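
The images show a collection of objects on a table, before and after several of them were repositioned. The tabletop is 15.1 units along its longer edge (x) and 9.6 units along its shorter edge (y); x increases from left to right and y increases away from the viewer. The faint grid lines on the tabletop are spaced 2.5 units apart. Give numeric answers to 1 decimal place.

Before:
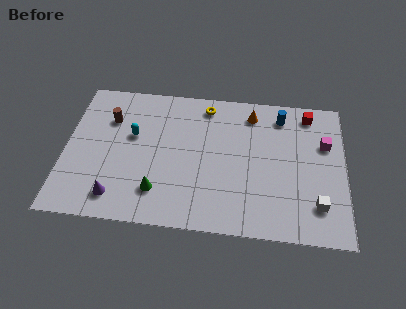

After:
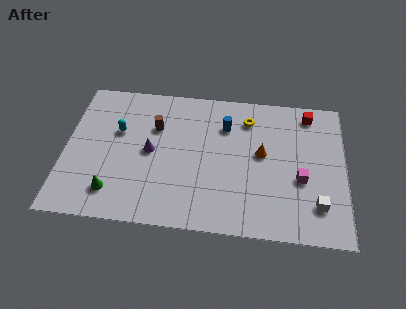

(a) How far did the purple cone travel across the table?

3.6

From (2.9, 1.6) to (4.6, 4.8), the purple cone covered √(1.7² + 3.2²) ≈ 3.6 units.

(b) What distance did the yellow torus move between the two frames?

2.4

From (7.5, 8.3) to (9.8, 7.6), the yellow torus covered √(2.3² + 0.7²) ≈ 2.4 units.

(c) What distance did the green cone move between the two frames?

2.4

The green cone moved from about (5.1, 2.2) to (2.7, 1.9), a distance of √(2.4² + 0.3²) ≈ 2.4.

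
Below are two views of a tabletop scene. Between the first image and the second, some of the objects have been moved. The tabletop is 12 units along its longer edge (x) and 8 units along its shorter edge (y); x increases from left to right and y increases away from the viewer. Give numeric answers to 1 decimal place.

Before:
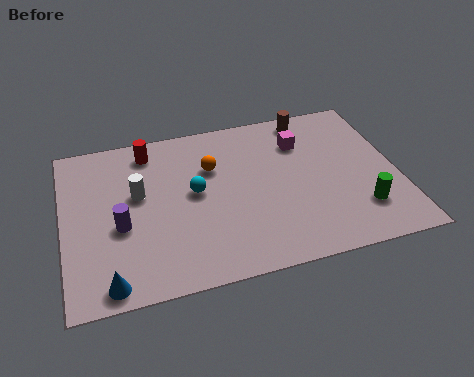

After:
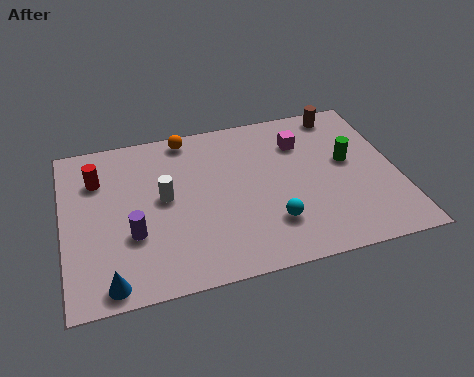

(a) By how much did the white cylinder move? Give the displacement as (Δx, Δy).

(0.9, -0.4)

From the two frames, the white cylinder sits at roughly (2.7, 4.7) before and (3.6, 4.3) after.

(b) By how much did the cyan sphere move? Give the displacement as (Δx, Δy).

(2.6, -2.2)

The cyan sphere was at about (4.7, 4.3) and moved to about (7.3, 2.1).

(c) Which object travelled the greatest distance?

the cyan sphere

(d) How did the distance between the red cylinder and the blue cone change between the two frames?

-1.2

The distance was about 6.2 in the first image and 5.0 in the second, so they moved 1.2 units closer together.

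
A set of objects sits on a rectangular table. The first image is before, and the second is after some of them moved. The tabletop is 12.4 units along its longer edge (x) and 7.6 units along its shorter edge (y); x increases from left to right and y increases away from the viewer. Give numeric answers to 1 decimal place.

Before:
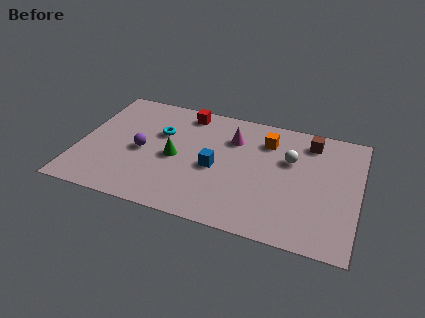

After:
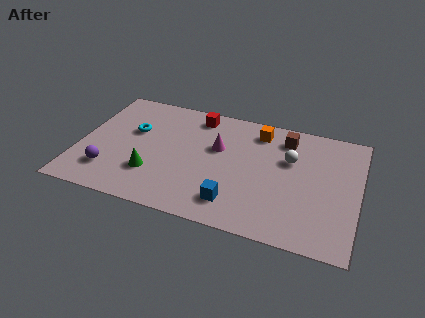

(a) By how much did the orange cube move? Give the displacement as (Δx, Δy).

(-0.4, 0.5)

From the two frames, the orange cube sits at roughly (8.2, 5.8) before and (7.8, 6.3) after.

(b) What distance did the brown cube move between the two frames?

1.1

The brown cube moved from about (10.1, 6.3) to (9.0, 6.2), a distance of √(1.1² + 0.1²) ≈ 1.1.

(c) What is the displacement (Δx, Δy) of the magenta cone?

(-0.6, -0.8)

The magenta cone was at about (6.7, 5.5) and moved to about (6.1, 4.7).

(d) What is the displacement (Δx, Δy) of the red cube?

(0.5, -0.1)

From the two frames, the red cube sits at roughly (4.5, 6.6) before and (5.0, 6.5) after.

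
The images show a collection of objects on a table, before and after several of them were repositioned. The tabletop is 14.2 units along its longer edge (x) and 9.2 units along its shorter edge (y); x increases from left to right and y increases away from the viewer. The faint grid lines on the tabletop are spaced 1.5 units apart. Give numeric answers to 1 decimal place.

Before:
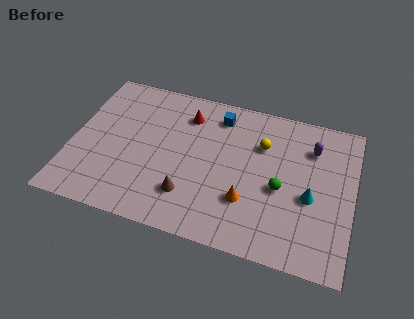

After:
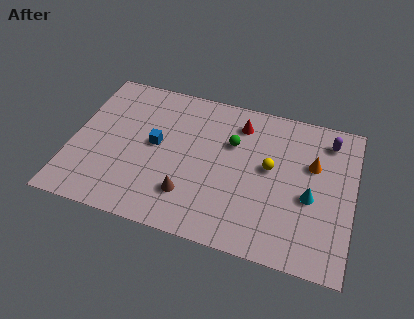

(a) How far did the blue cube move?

4.0

The blue cube was near (7.2, 7.6) before and (4.2, 4.9) after, so it travelled √(3.0² + 2.7²) ≈ 4.0 units.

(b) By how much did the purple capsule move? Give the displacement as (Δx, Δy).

(0.8, 0.7)

The purple capsule was at about (12.0, 6.9) and moved to about (12.8, 7.6).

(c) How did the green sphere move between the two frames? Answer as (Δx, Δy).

(-2.6, 2.1)

The green sphere started near (10.6, 4.0) and ended near (8.0, 6.1).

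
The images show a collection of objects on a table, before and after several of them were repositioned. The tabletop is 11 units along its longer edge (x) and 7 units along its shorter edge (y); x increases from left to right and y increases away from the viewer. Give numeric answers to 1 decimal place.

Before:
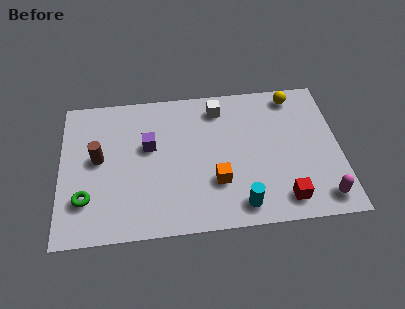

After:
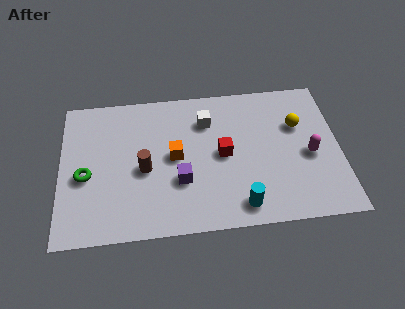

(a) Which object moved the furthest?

the red cube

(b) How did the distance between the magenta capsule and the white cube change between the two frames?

-1.7

The distance was about 6.2 in the first image and 4.5 in the second, so they moved 1.7 units closer together.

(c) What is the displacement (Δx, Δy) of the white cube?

(-0.5, -0.6)

The white cube was at about (6.3, 5.8) and moved to about (5.8, 5.2).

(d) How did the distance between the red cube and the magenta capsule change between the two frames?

+1.9

The distance was about 1.5 in the first image and 3.4 in the second, so they moved 1.9 units further apart.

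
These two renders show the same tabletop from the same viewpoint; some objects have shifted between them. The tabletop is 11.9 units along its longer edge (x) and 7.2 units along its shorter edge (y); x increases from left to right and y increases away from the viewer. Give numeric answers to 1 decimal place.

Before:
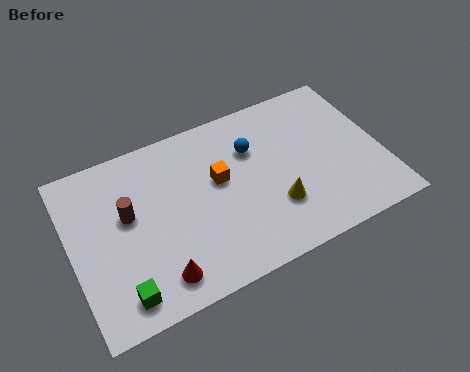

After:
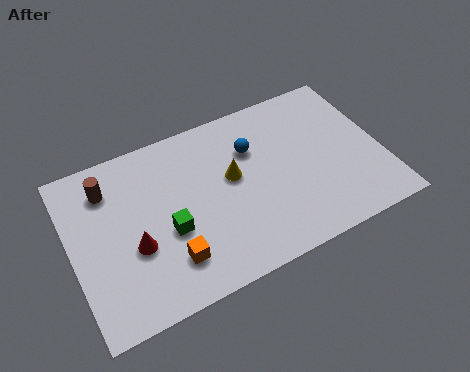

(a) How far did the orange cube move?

3.3

From (5.7, 4.2) to (3.5, 1.7), the orange cube covered √(2.2² + 2.5²) ≈ 3.3 units.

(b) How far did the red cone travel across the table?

1.7

The red cone was near (3.0, 1.2) before and (2.3, 2.8) after, so it travelled √(0.7² + 1.6²) ≈ 1.7 units.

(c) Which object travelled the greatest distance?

the orange cube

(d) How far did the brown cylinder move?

1.5

From (2.2, 4.2) to (1.6, 5.6), the brown cylinder covered √(0.6² + 1.4²) ≈ 1.5 units.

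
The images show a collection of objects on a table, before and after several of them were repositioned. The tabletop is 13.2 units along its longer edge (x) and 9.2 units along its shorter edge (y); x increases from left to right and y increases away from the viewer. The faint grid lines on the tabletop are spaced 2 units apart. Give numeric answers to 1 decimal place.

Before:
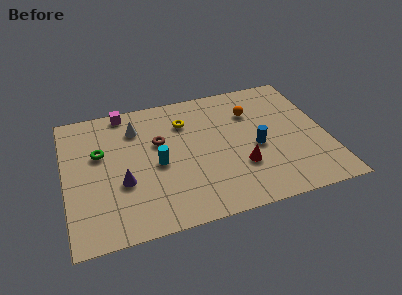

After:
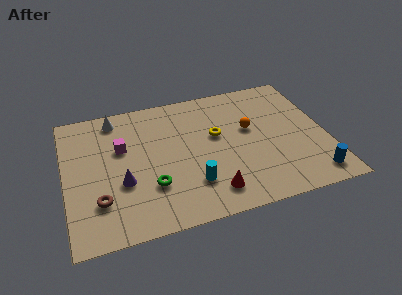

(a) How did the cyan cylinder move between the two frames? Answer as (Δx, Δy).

(1.6, -1.8)

The cyan cylinder started near (4.6, 4.2) and ended near (6.2, 2.4).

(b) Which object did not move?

the purple cone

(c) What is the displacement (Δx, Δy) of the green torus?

(2.4, -2.9)

From the two frames, the green torus sits at roughly (1.8, 5.7) before and (4.2, 2.8) after.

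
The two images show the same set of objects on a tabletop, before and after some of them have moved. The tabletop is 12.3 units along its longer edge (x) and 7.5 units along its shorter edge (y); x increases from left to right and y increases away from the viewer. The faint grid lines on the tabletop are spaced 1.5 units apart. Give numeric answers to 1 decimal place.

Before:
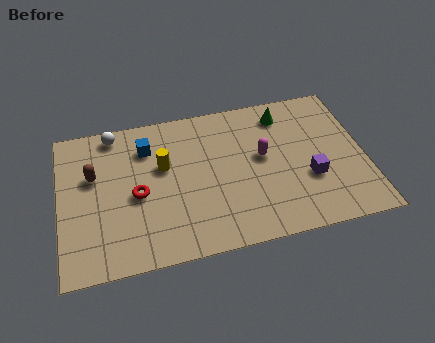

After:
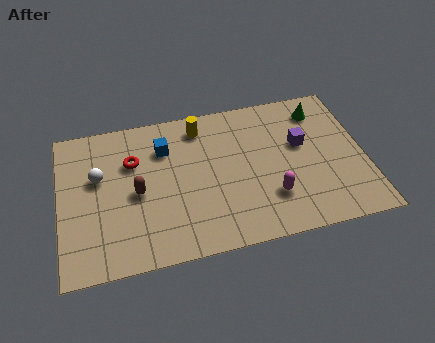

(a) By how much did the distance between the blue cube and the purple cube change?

-1.5

The distance was about 7.1 in the first image and 5.6 in the second, so they moved 1.5 units closer together.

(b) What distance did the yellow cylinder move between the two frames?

2.3

The yellow cylinder was near (4.2, 4.6) before and (5.8, 6.3) after, so it travelled √(1.6² + 1.7²) ≈ 2.3 units.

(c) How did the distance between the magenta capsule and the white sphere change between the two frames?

+0.8

They were about 6.4 units apart before and 7.2 after — 0.8 units further apart.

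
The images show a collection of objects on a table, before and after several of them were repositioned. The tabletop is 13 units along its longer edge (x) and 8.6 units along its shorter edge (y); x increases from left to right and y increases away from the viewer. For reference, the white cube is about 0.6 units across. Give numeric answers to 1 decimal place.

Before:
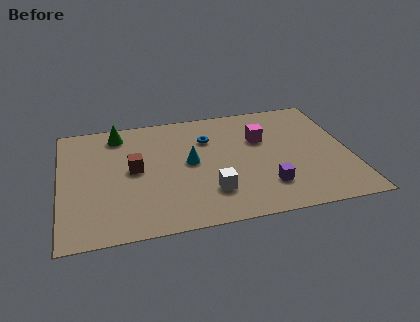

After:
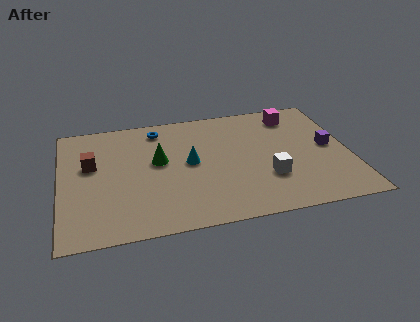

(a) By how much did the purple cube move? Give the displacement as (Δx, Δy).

(3.0, 2.3)

The purple cube was at about (9.1, 2.1) and moved to about (12.1, 4.4).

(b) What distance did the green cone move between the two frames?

2.9

From (2.7, 7.3) to (4.4, 4.9), the green cone covered √(1.7² + 2.4²) ≈ 2.9 units.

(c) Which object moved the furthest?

the purple cube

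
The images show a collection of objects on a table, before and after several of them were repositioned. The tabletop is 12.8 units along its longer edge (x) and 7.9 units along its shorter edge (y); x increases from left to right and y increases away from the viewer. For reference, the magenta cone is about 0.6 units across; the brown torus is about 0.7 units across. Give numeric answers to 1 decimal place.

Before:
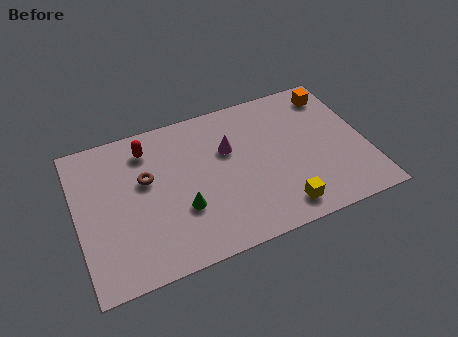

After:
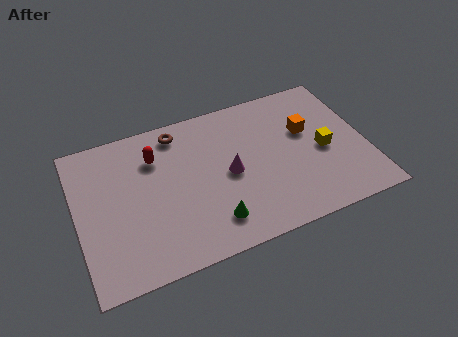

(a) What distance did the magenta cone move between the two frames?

1.3

From (6.8, 5.1) to (6.7, 3.8), the magenta cone covered √(0.1² + 1.3²) ≈ 1.3 units.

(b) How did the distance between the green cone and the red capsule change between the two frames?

+0.8

Before: roughly 3.9 units apart; after: 4.7. That's 0.8 units further apart.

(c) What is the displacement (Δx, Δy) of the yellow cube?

(2.2, 2.4)

The yellow cube started near (8.7, 1.2) and ended near (10.9, 3.6).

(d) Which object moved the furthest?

the yellow cube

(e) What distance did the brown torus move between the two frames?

2.6

From (3.1, 4.8) to (4.7, 6.8), the brown torus covered √(1.6² + 2.0²) ≈ 2.6 units.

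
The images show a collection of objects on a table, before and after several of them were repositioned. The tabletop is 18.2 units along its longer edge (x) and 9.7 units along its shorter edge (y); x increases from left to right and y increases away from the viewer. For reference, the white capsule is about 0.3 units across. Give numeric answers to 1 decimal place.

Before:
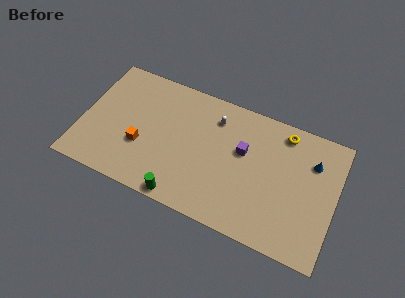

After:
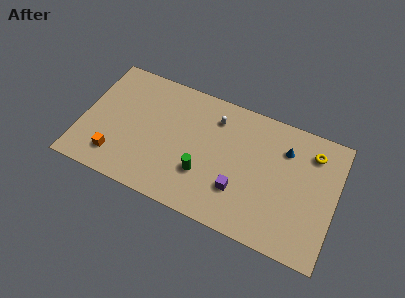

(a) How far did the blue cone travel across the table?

2.0

The blue cone was near (16.4, 7.0) before and (14.4, 7.2) after, so it travelled √(2.0² + 0.2²) ≈ 2.0 units.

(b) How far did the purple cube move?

3.0

The purple cube moved from about (11.5, 5.9) to (11.5, 2.9), a distance of √(0.0² + 3.0²) ≈ 3.0.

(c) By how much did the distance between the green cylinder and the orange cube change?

+2.0

Before: roughly 4.3 units apart; after: 6.3. That's 2.0 units further apart.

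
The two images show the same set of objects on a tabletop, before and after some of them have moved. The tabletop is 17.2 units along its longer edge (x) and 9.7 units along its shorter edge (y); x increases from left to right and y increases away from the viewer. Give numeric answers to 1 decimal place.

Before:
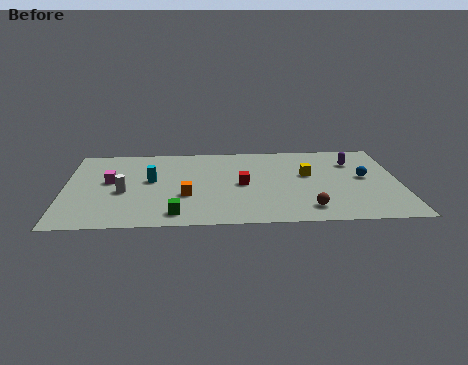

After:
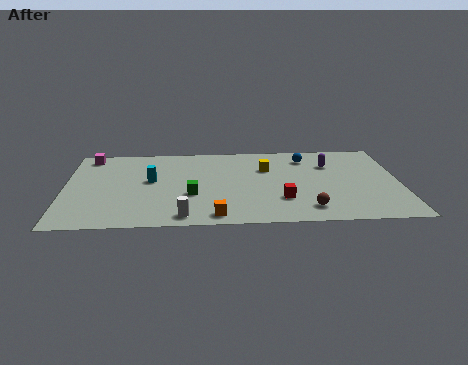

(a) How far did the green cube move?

2.3

From (5.7, 1.4) to (6.5, 3.6), the green cube covered √(0.8² + 2.2²) ≈ 2.3 units.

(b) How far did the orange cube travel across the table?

2.8

The orange cube was near (6.2, 3.5) before and (7.7, 1.1) after, so it travelled √(1.5² + 2.4²) ≈ 2.8 units.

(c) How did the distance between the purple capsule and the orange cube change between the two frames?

-1.1

They were about 9.4 units apart before and 8.3 after — 1.1 units closer together.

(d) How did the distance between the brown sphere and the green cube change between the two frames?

-0.5

The distance was about 6.7 in the first image and 6.2 in the second, so they moved 0.5 units closer together.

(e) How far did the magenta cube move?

3.3

The magenta cube was near (2.3, 5.4) before and (1.2, 8.5) after, so it travelled √(1.1² + 3.1²) ≈ 3.3 units.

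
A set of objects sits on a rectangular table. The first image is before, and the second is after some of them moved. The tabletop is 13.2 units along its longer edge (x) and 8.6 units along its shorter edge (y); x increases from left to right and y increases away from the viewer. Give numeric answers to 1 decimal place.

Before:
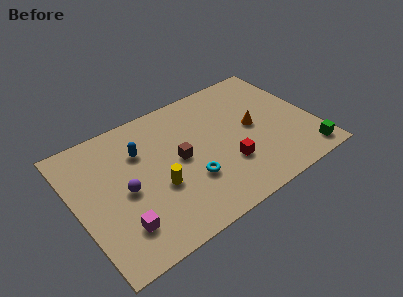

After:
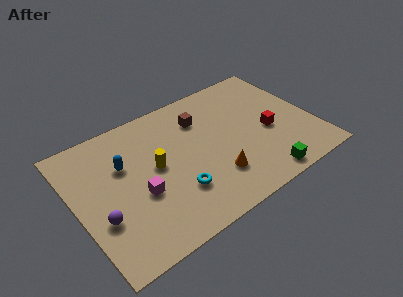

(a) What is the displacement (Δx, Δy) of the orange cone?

(-2.6, -2.1)

The orange cone was at about (9.9, 4.4) and moved to about (7.3, 2.3).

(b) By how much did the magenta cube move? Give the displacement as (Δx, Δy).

(1.3, 1.4)

From the two frames, the magenta cube sits at roughly (2.0, 2.0) before and (3.3, 3.4) after.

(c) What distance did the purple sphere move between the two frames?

1.8

The purple sphere moved from about (2.6, 4.0) to (1.1, 3.0), a distance of √(1.5² + 1.0²) ≈ 1.8.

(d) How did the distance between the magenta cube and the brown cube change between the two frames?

+0.6

Before: roughly 4.4 units apart; after: 5.0. That's 0.6 units further apart.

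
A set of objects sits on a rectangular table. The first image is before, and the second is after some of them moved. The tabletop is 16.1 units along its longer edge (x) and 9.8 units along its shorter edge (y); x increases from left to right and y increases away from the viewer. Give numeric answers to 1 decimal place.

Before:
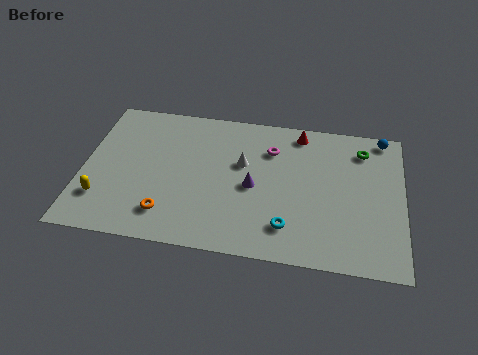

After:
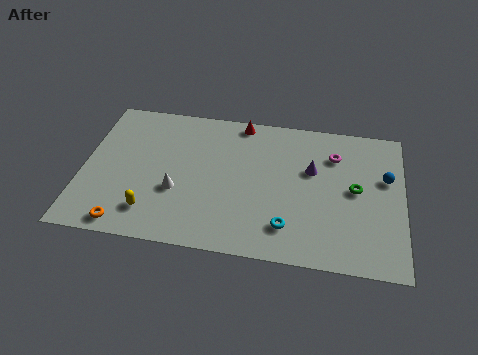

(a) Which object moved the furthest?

the white cone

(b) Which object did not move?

the cyan torus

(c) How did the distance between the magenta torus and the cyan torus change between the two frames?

+0.4

The distance was about 5.2 in the first image and 5.6 in the second, so they moved 0.4 units further apart.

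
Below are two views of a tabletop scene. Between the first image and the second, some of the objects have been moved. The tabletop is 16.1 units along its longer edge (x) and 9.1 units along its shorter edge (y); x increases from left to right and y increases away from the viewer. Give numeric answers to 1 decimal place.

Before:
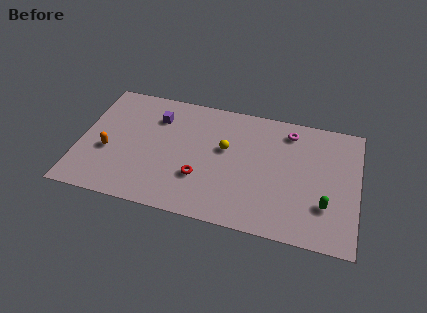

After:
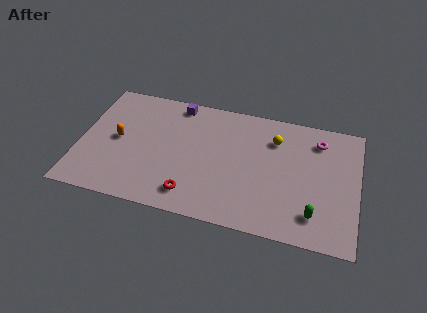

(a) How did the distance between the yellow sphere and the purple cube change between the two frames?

+1.6

They were about 4.3 units apart before and 5.9 after — 1.6 units further apart.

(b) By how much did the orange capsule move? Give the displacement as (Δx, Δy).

(0.5, 1.0)

The orange capsule was at about (1.7, 3.6) and moved to about (2.2, 4.6).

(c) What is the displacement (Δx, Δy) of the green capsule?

(-0.6, -0.8)

The green capsule started near (14.3, 2.7) and ended near (13.7, 1.9).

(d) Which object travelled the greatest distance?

the yellow sphere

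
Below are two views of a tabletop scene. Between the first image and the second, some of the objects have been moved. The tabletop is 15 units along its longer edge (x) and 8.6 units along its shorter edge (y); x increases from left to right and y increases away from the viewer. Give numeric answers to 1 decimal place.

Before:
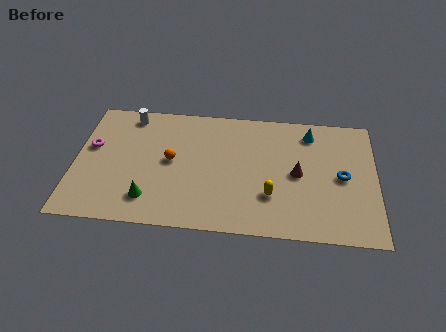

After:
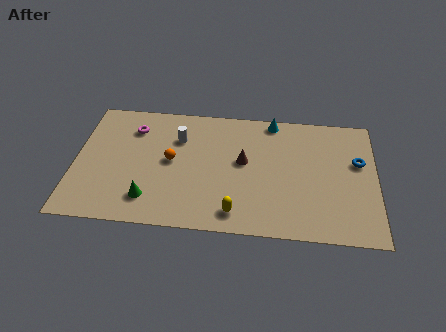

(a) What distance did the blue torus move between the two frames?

1.4

The blue torus was near (13.3, 4.2) before and (14.1, 5.3) after, so it travelled √(0.8² + 1.1²) ≈ 1.4 units.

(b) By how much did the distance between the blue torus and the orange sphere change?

+0.8

Before: roughly 8.5 units apart; after: 9.3. That's 0.8 units further apart.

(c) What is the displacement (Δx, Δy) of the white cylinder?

(2.5, -1.4)

The white cylinder was at about (2.6, 7.5) and moved to about (5.1, 6.1).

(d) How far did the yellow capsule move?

2.1

The yellow capsule was near (9.8, 2.6) before and (8.1, 1.3) after, so it travelled √(1.7² + 1.3²) ≈ 2.1 units.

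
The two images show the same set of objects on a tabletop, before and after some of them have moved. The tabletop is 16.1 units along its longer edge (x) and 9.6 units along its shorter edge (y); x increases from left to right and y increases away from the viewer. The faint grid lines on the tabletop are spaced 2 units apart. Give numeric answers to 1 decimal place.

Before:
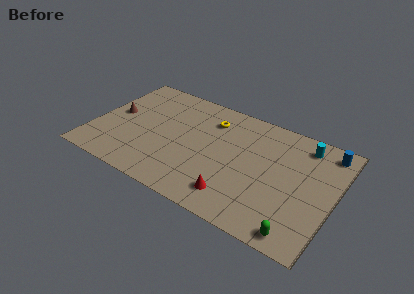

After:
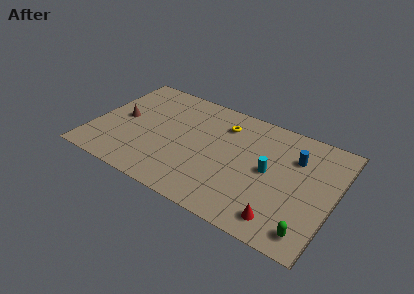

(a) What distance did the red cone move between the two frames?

3.1

The red cone was near (10.0, 1.8) before and (13.1, 1.5) after, so it travelled √(3.1² + 0.3²) ≈ 3.1 units.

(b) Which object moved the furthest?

the cyan cylinder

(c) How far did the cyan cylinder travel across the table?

3.7

The cyan cylinder was near (13.7, 8.1) before and (11.8, 4.9) after, so it travelled √(1.9² + 3.2²) ≈ 3.7 units.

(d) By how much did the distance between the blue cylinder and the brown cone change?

-2.6

The distance was about 14.3 in the first image and 11.7 in the second, so they moved 2.6 units closer together.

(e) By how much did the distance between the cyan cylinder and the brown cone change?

-2.8

Before: roughly 12.8 units apart; after: 10.0. That's 2.8 units closer together.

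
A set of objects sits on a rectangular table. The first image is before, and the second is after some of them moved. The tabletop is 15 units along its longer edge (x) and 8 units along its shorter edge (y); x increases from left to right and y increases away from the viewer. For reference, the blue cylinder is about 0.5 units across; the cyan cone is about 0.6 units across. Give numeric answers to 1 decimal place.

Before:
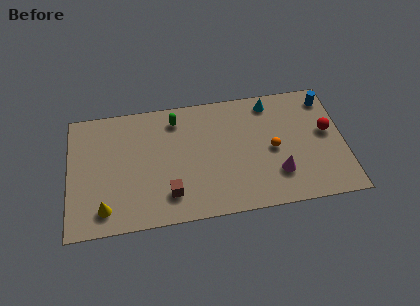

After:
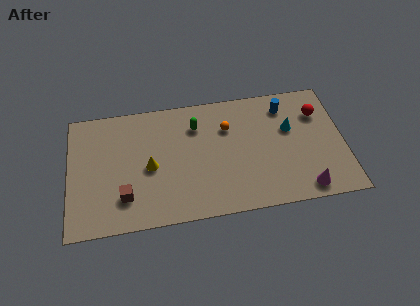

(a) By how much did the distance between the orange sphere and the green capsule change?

-4.2

They were about 5.9 units apart before and 1.7 after — 4.2 units closer together.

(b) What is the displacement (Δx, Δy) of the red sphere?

(-0.4, 1.3)

The red sphere was at about (14.1, 4.5) and moved to about (13.7, 5.8).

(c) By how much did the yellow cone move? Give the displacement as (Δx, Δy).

(2.5, 2.3)

From the two frames, the yellow cone sits at roughly (1.9, 1.4) before and (4.4, 3.7) after.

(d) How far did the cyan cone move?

2.1

The cyan cone was near (11.1, 6.9) before and (12.1, 5.0) after, so it travelled √(1.0² + 1.9²) ≈ 2.1 units.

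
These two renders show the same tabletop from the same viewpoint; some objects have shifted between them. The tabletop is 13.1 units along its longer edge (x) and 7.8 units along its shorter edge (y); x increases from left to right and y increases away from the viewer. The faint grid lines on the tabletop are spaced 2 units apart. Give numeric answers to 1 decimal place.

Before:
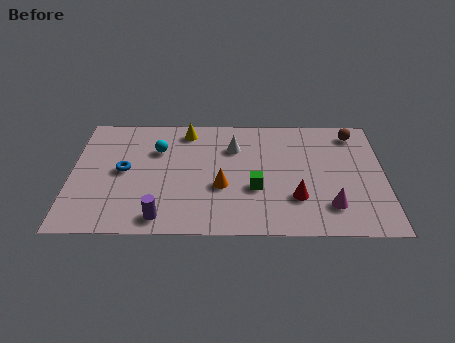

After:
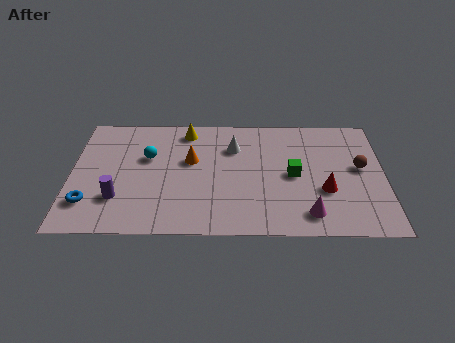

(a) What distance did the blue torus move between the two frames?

2.5

From (2.2, 4.0) to (0.8, 1.9), the blue torus covered √(1.4² + 2.1²) ≈ 2.5 units.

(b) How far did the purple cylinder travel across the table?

2.2

From (3.8, 1.0) to (2.0, 2.2), the purple cylinder covered √(1.8² + 1.2²) ≈ 2.2 units.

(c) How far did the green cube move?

1.8

From (7.7, 2.9) to (9.3, 3.8), the green cube covered √(1.6² + 0.9²) ≈ 1.8 units.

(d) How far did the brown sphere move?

2.3

The brown sphere was near (11.9, 6.6) before and (12.1, 4.3) after, so it travelled √(0.2² + 2.3²) ≈ 2.3 units.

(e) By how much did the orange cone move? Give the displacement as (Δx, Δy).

(-1.3, 1.7)

The orange cone started near (6.3, 3.0) and ended near (5.0, 4.7).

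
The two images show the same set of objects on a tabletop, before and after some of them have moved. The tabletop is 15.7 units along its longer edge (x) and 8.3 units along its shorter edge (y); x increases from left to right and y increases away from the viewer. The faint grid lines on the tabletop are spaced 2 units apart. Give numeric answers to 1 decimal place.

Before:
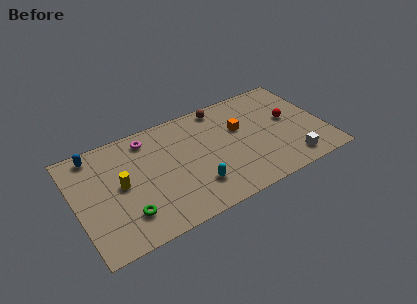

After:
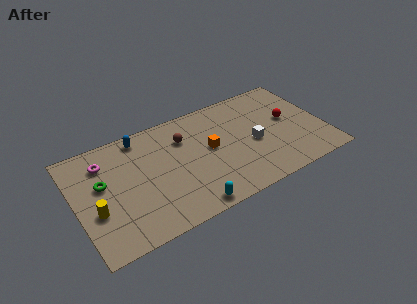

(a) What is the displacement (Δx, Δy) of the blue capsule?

(2.9, 0.0)

The blue capsule was at about (1.5, 7.3) and moved to about (4.4, 7.3).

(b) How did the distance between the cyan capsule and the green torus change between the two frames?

+2.1

Before: roughly 4.3 units apart; after: 6.4. That's 2.1 units further apart.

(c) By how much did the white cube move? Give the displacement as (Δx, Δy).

(-2.0, 2.4)

From the two frames, the white cube sits at roughly (13.2, 1.3) before and (11.2, 3.7) after.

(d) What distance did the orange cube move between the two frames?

2.1

From (10.5, 5.2) to (8.5, 4.5), the orange cube covered √(2.0² + 0.7²) ≈ 2.1 units.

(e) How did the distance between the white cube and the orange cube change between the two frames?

-1.9

They were about 4.7 units apart before and 2.8 after — 1.9 units closer together.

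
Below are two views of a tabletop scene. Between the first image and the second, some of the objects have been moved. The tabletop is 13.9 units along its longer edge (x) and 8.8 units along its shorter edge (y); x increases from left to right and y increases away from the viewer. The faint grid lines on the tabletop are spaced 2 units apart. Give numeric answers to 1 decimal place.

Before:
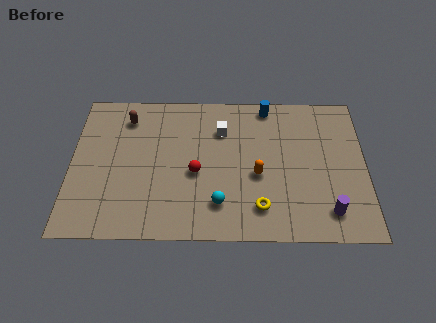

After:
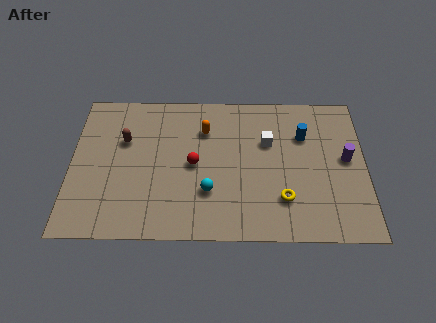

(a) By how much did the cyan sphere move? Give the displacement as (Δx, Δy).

(-0.5, 0.7)

From the two frames, the cyan sphere sits at roughly (7.0, 2.0) before and (6.5, 2.7) after.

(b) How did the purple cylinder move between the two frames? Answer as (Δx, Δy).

(0.9, 3.1)

The purple cylinder was at about (12.1, 1.6) and moved to about (13.0, 4.7).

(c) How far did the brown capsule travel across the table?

1.4

The brown capsule moved from about (2.6, 7.1) to (2.5, 5.7), a distance of √(0.1² + 1.4²) ≈ 1.4.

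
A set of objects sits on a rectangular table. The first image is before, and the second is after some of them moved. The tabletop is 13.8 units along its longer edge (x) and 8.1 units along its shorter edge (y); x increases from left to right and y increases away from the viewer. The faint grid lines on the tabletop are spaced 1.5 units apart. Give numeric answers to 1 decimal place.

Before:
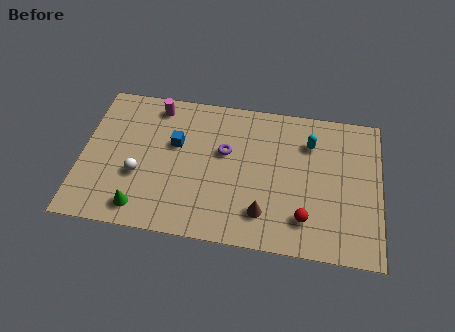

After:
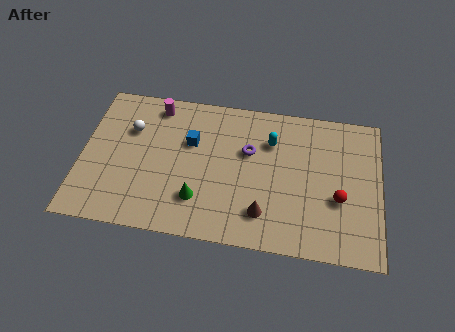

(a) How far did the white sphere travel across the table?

2.5

The white sphere moved from about (2.7, 3.0) to (2.2, 5.5), a distance of √(0.5² + 2.5²) ≈ 2.5.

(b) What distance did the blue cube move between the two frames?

0.7

The blue cube was near (4.3, 5.0) before and (5.0, 5.2) after, so it travelled √(0.7² + 0.2²) ≈ 0.7 units.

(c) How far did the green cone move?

2.8

From (2.9, 1.2) to (5.5, 2.1), the green cone covered √(2.6² + 0.9²) ≈ 2.8 units.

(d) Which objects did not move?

the magenta cylinder and the brown cone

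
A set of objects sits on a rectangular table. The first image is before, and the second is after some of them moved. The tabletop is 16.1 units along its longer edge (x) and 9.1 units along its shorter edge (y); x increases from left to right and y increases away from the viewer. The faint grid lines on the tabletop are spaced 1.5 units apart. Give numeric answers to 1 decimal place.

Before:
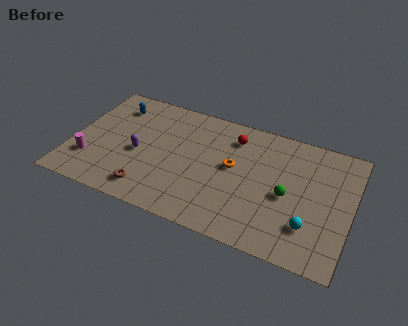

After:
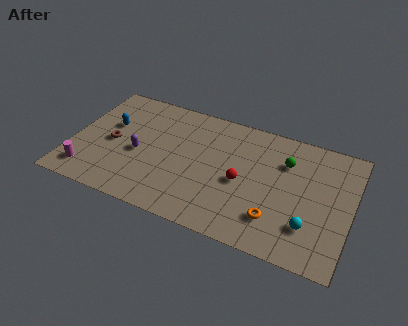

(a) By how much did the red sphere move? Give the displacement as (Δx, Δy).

(0.8, -3.1)

From the two frames, the red sphere sits at roughly (9.1, 7.2) before and (9.9, 4.1) after.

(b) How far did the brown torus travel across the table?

3.8

The brown torus was near (4.8, 1.5) before and (2.3, 4.3) after, so it travelled √(2.5² + 2.8²) ≈ 3.8 units.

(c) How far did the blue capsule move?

1.6

From (2.1, 7.2) to (2.0, 5.6), the blue capsule covered √(0.1² + 1.6²) ≈ 1.6 units.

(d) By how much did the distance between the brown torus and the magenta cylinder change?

-0.8

They were about 3.7 units apart before and 2.9 after — 0.8 units closer together.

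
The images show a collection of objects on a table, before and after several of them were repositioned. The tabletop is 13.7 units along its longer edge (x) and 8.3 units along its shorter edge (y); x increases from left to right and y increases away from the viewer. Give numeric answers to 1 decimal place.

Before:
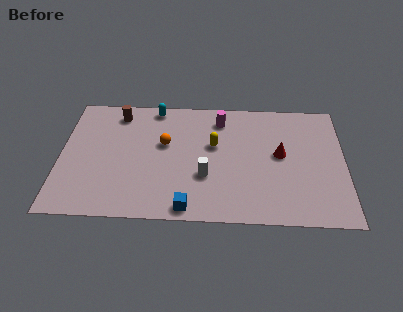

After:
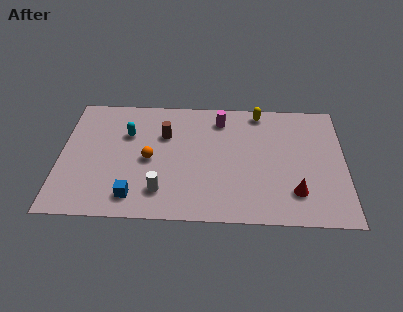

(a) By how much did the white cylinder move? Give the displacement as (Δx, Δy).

(-2.1, -1.1)

From the two frames, the white cylinder sits at roughly (7.0, 2.9) before and (4.9, 1.8) after.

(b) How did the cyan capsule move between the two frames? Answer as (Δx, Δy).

(-1.3, -1.9)

From the two frames, the cyan capsule sits at roughly (4.5, 7.5) before and (3.2, 5.6) after.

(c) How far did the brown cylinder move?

2.7

From (2.7, 7.0) to (5.0, 5.6), the brown cylinder covered √(2.3² + 1.4²) ≈ 2.7 units.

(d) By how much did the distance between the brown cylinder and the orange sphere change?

-1.2

The distance was about 3.0 in the first image and 1.8 in the second, so they moved 1.2 units closer together.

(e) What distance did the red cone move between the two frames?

2.6

The red cone moved from about (10.6, 4.5) to (11.3, 2.0), a distance of √(0.7² + 2.5²) ≈ 2.6.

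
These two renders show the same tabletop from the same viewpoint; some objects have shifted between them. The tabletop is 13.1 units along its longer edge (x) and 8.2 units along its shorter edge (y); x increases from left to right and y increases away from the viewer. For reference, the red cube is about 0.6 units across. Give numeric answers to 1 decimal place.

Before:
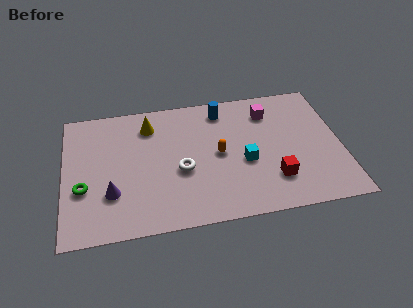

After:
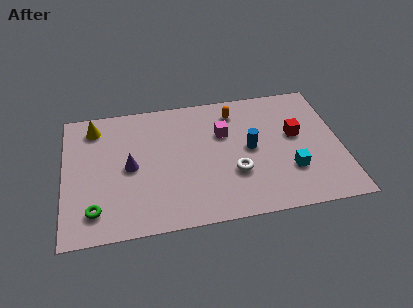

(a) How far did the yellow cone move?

2.6

The yellow cone was near (4.1, 6.5) before and (1.5, 6.8) after, so it travelled √(2.6² + 0.3²) ≈ 2.6 units.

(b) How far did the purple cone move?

1.7

The purple cone moved from about (2.2, 2.5) to (3.1, 4.0), a distance of √(0.9² + 1.5²) ≈ 1.7.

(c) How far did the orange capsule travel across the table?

2.8

From (7.3, 4.1) to (8.2, 6.7), the orange capsule covered √(0.9² + 2.6²) ≈ 2.8 units.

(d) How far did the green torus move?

1.5

From (0.9, 3.0) to (1.4, 1.6), the green torus covered √(0.5² + 1.4²) ≈ 1.5 units.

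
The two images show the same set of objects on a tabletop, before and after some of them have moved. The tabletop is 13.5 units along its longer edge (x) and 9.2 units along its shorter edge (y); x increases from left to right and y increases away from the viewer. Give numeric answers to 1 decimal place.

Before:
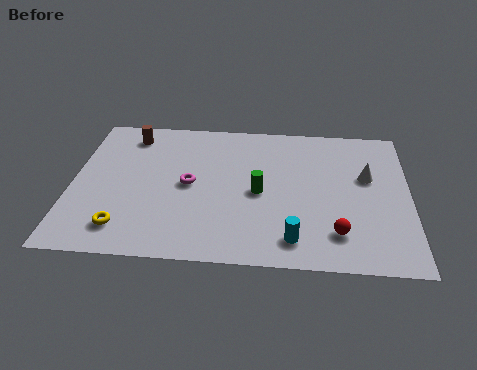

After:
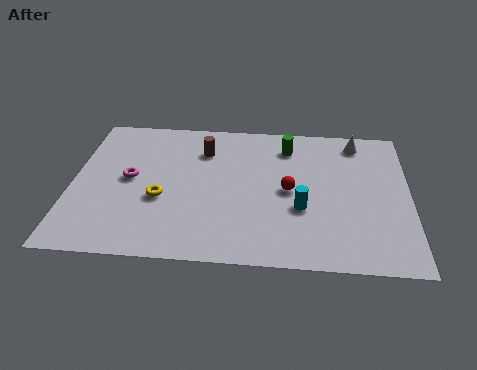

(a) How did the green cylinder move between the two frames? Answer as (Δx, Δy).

(1.1, 3.1)

The green cylinder started near (7.5, 4.3) and ended near (8.6, 7.4).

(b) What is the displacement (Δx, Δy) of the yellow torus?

(1.4, 1.9)

From the two frames, the yellow torus sits at roughly (2.2, 1.7) before and (3.6, 3.6) after.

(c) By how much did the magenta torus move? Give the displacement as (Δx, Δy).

(-2.4, 0.2)

The magenta torus was at about (4.7, 4.6) and moved to about (2.3, 4.8).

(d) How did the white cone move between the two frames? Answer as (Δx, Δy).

(-0.4, 2.3)

The white cone started near (11.8, 5.6) and ended near (11.4, 7.9).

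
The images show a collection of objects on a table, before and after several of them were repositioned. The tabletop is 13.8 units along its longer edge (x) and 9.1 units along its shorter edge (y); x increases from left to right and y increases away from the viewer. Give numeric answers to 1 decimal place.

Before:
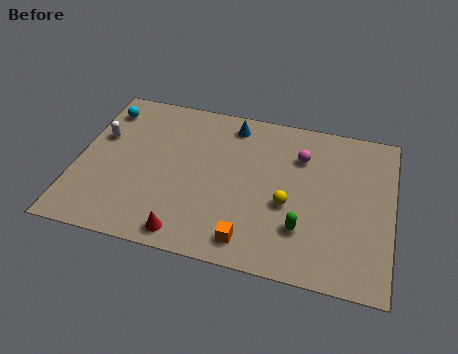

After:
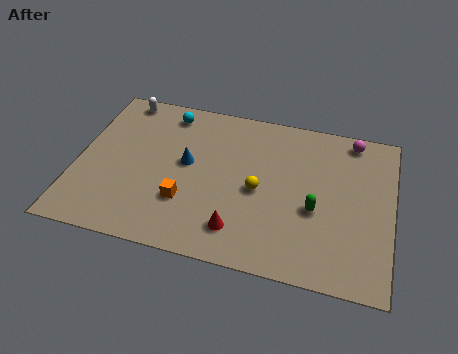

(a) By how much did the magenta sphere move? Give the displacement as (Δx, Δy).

(2.2, 1.5)

From the two frames, the magenta sphere sits at roughly (9.7, 6.6) before and (11.9, 8.1) after.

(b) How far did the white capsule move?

2.6

The white capsule was near (0.9, 5.7) before and (1.6, 8.2) after, so it travelled √(0.7² + 2.5²) ≈ 2.6 units.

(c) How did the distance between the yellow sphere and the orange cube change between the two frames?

+0.6

Before: roughly 2.8 units apart; after: 3.4. That's 0.6 units further apart.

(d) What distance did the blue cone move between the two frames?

3.3

From (6.6, 7.8) to (4.8, 5.0), the blue cone covered √(1.8² + 2.8²) ≈ 3.3 units.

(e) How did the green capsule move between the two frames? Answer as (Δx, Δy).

(0.5, 1.2)

The green capsule started near (10.0, 2.5) and ended near (10.5, 3.7).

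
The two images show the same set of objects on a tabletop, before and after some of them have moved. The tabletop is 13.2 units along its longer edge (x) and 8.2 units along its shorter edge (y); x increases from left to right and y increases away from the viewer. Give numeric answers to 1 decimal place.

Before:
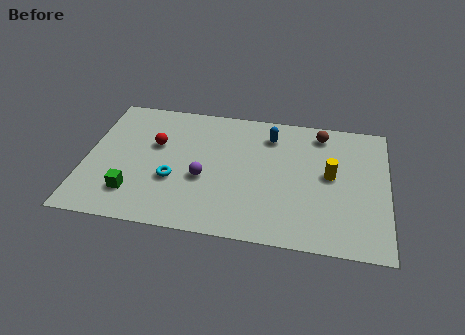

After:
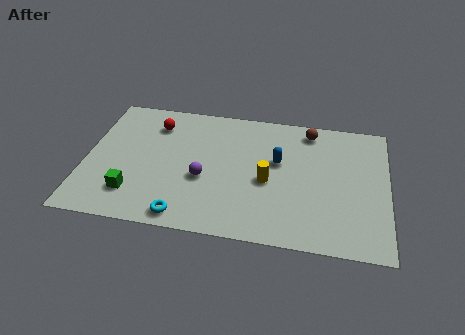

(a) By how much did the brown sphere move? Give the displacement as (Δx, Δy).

(-0.5, 0.1)

From the two frames, the brown sphere sits at roughly (10.2, 7.0) before and (9.7, 7.1) after.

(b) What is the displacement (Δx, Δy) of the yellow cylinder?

(-2.7, -0.8)

The yellow cylinder started near (10.7, 4.4) and ended near (8.0, 3.6).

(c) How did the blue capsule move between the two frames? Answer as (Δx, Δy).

(0.4, -1.6)

From the two frames, the blue capsule sits at roughly (8.0, 6.5) before and (8.4, 4.9) after.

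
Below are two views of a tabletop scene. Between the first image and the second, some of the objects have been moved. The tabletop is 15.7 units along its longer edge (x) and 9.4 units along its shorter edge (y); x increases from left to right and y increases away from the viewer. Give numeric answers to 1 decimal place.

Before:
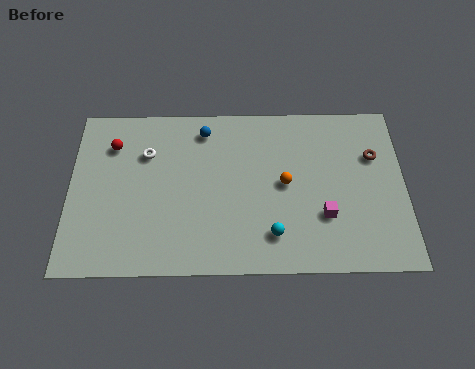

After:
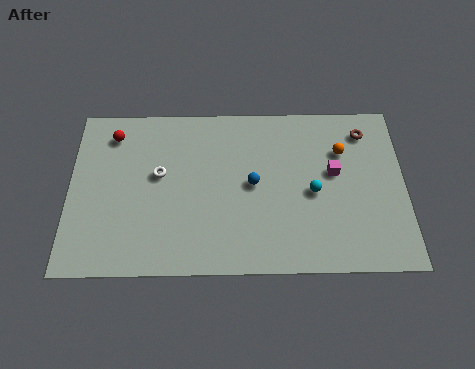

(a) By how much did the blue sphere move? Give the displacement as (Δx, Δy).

(2.3, -3.1)

From the two frames, the blue sphere sits at roughly (6.3, 7.9) before and (8.6, 4.8) after.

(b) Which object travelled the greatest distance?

the blue sphere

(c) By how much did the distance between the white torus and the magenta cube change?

-0.8

The distance was about 9.0 in the first image and 8.2 in the second, so they moved 0.8 units closer together.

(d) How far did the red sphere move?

0.6

The red sphere moved from about (2.0, 7.1) to (2.0, 7.7), a distance of √(0.0² + 0.6²) ≈ 0.6.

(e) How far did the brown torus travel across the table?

1.5

From (14.3, 6.3) to (13.9, 7.7), the brown torus covered √(0.4² + 1.4²) ≈ 1.5 units.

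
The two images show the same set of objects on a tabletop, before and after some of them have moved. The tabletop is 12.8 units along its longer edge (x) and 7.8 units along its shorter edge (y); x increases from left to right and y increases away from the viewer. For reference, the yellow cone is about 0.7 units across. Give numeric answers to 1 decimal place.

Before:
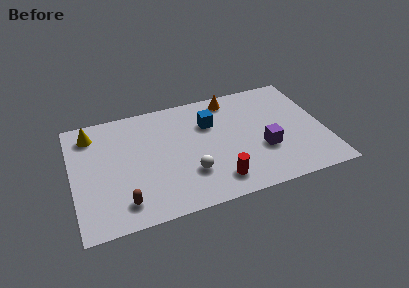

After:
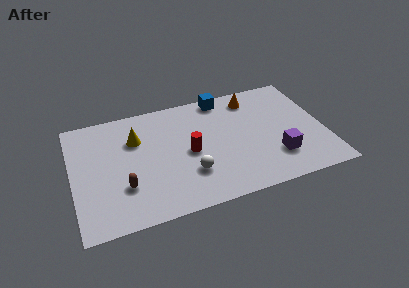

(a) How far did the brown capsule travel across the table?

1.0

From (2.4, 1.4) to (2.5, 2.4), the brown capsule covered √(0.1² + 1.0²) ≈ 1.0 units.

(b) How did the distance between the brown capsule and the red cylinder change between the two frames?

-1.1

They were about 4.7 units apart before and 3.6 after — 1.1 units closer together.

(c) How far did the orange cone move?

1.1

From (8.3, 6.8) to (9.4, 6.5), the orange cone covered √(1.1² + 0.3²) ≈ 1.1 units.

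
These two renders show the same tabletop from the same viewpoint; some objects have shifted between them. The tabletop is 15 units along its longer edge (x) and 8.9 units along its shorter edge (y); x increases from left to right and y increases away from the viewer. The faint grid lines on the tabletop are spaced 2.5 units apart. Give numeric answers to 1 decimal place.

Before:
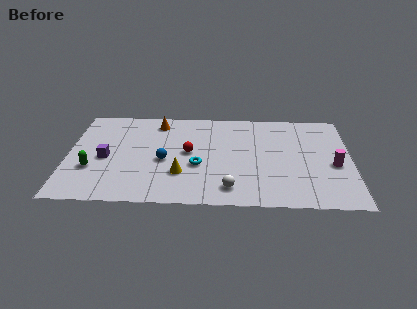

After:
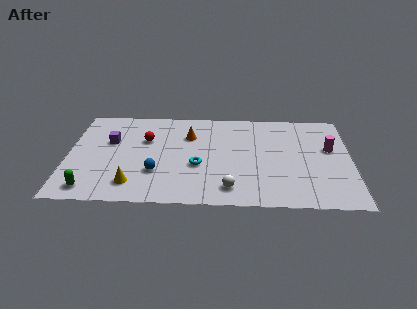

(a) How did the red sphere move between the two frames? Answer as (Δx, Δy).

(-2.3, 1.1)

The red sphere started near (6.4, 4.7) and ended near (4.1, 5.8).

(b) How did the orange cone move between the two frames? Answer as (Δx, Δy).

(1.7, -1.2)

The orange cone started near (4.7, 7.5) and ended near (6.4, 6.3).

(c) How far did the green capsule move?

1.8

The green capsule moved from about (1.3, 3.0) to (1.3, 1.2), a distance of √(0.0² + 1.8²) ≈ 1.8.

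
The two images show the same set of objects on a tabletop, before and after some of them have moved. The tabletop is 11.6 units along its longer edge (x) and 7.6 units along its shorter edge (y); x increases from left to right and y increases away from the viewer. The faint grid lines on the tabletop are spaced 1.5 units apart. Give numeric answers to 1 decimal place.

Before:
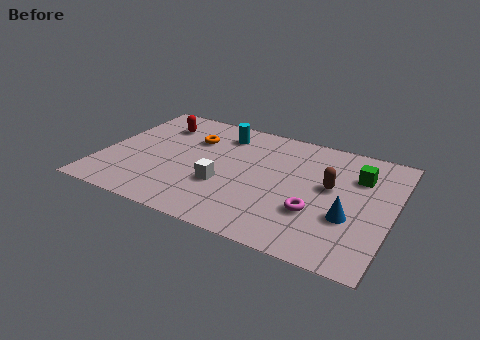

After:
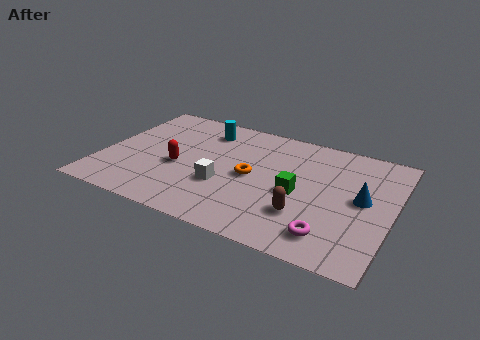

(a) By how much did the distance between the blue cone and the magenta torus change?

+1.5

Before: roughly 1.3 units apart; after: 2.8. That's 1.5 units further apart.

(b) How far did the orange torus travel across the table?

3.1

The orange torus moved from about (3.4, 5.3) to (6.0, 3.7), a distance of √(2.6² + 1.6²) ≈ 3.1.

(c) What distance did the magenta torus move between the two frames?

1.3

The magenta torus moved from about (8.7, 2.5) to (9.4, 1.4), a distance of √(0.7² + 1.1²) ≈ 1.3.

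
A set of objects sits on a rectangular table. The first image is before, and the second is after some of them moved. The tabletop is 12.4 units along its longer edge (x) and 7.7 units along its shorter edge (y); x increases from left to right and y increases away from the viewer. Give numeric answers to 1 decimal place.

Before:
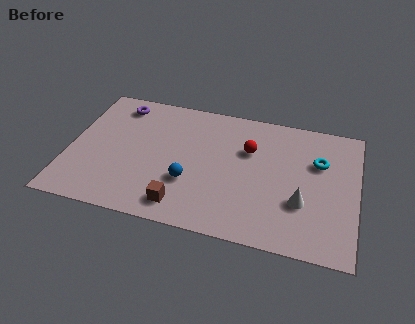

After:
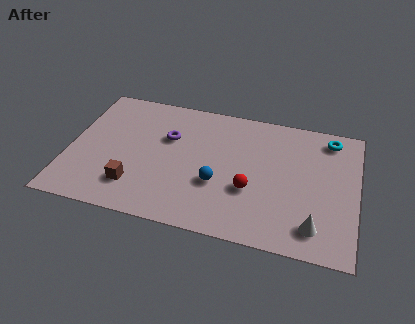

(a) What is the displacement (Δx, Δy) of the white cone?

(0.6, -1.2)

The white cone started near (10.1, 2.6) and ended near (10.7, 1.4).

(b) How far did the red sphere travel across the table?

2.3

From (7.7, 5.1) to (7.9, 2.8), the red sphere covered √(0.2² + 2.3²) ≈ 2.3 units.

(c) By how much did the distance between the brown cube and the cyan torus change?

+2.6

They were about 6.8 units apart before and 9.4 after — 2.6 units further apart.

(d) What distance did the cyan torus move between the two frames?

1.6

From (10.7, 5.1) to (11.1, 6.6), the cyan torus covered √(0.4² + 1.5²) ≈ 1.6 units.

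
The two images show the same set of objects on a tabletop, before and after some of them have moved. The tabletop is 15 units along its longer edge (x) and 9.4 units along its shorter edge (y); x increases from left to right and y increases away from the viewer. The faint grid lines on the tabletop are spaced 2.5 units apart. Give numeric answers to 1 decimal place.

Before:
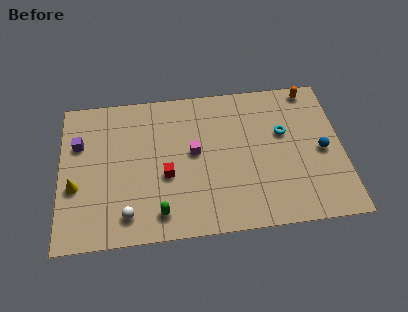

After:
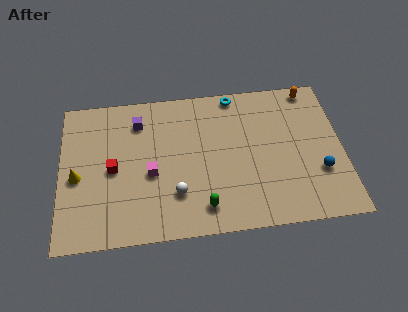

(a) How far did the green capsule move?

2.3

From (5.2, 1.5) to (7.5, 1.6), the green capsule covered √(2.3² + 0.1²) ≈ 2.3 units.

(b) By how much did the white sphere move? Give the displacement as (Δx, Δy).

(2.6, 1.0)

The white sphere was at about (3.5, 1.6) and moved to about (6.1, 2.6).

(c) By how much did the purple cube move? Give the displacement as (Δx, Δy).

(3.2, 1.1)

From the two frames, the purple cube sits at roughly (1.0, 6.3) before and (4.2, 7.4) after.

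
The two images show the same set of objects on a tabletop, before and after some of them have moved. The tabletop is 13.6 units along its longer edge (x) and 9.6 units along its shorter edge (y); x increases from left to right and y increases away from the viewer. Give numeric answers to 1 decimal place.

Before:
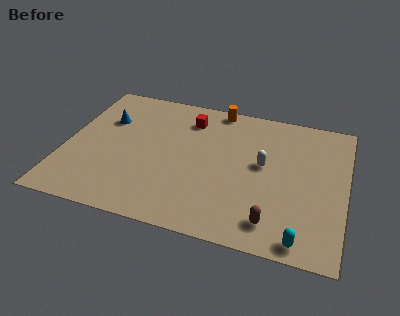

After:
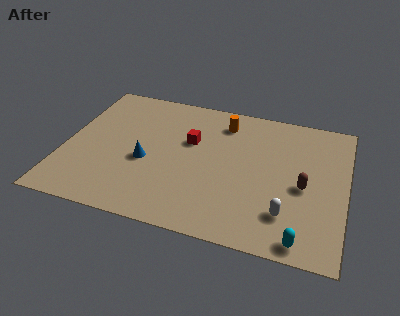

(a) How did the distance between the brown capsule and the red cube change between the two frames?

-1.6

Before: roughly 7.5 units apart; after: 5.9. That's 1.6 units closer together.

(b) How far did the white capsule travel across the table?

3.3

From (9.6, 5.3) to (10.9, 2.3), the white capsule covered √(1.3² + 3.0²) ≈ 3.3 units.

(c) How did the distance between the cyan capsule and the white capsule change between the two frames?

-3.3

They were about 4.9 units apart before and 1.6 after — 3.3 units closer together.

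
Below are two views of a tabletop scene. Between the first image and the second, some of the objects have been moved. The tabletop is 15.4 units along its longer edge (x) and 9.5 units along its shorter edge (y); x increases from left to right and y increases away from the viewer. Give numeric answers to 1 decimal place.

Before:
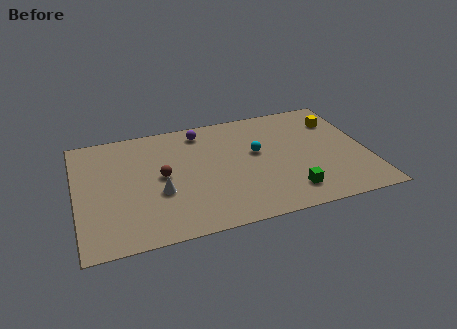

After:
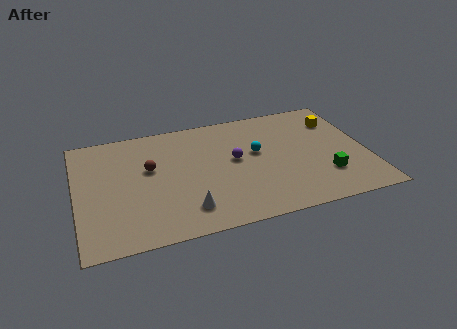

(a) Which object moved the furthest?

the purple sphere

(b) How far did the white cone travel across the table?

2.1

The white cone moved from about (4.3, 3.6) to (5.6, 1.9), a distance of √(1.3² + 1.7²) ≈ 2.1.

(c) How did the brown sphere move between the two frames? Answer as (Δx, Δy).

(-0.6, 0.8)

The brown sphere started near (4.5, 4.9) and ended near (3.9, 5.7).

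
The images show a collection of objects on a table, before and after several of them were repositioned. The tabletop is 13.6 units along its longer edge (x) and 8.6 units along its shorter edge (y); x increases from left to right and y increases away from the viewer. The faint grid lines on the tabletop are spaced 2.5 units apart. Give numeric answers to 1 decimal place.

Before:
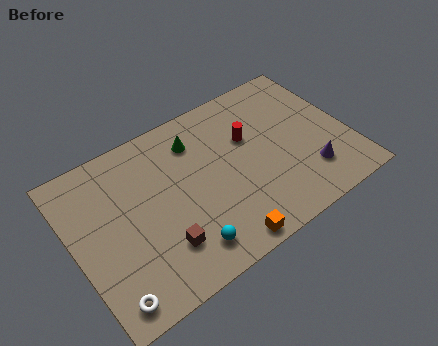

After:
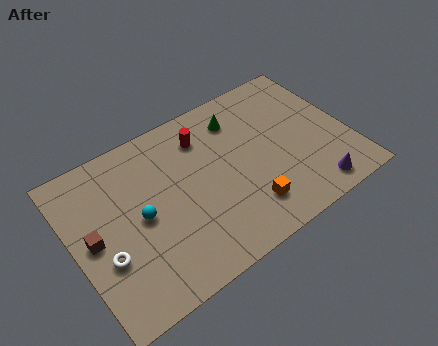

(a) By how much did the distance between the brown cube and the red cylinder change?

+0.4

They were about 6.0 units apart before and 6.4 after — 0.4 units further apart.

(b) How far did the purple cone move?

1.0

The purple cone was near (11.3, 2.1) before and (11.3, 1.1) after, so it travelled √(0.0² + 1.0²) ≈ 1.0 units.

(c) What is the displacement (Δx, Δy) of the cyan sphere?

(-1.7, 2.7)

The cyan sphere started near (4.9, 1.5) and ended near (3.2, 4.2).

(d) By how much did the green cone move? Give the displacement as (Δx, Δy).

(2.2, 0.1)

The green cone started near (6.4, 6.7) and ended near (8.6, 6.8).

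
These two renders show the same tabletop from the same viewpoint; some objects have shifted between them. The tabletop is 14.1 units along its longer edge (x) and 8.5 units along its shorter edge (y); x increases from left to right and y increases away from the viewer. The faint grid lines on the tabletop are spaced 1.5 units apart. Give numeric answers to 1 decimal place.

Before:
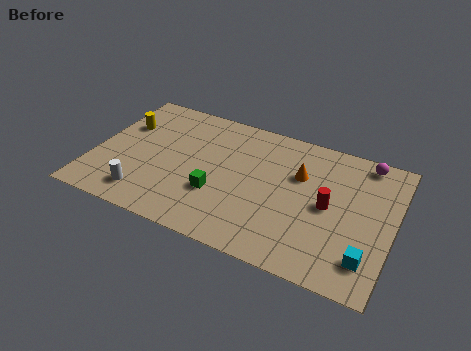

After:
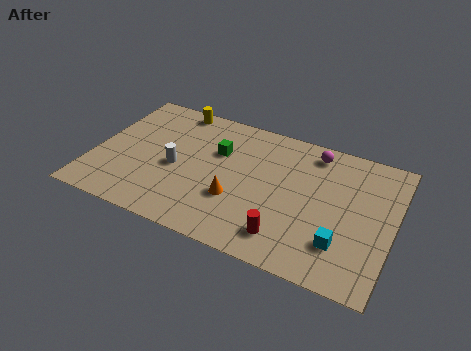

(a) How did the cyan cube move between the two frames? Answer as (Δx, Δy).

(-1.2, 0.4)

The cyan cube started near (13.1, 1.8) and ended near (11.9, 2.2).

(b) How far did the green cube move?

2.7

From (6.0, 2.9) to (5.7, 5.6), the green cube covered √(0.3² + 2.7²) ≈ 2.7 units.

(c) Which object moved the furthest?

the orange cone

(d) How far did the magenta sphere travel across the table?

2.4

The magenta sphere was near (12.5, 7.6) before and (10.1, 7.3) after, so it travelled √(2.4² + 0.3²) ≈ 2.4 units.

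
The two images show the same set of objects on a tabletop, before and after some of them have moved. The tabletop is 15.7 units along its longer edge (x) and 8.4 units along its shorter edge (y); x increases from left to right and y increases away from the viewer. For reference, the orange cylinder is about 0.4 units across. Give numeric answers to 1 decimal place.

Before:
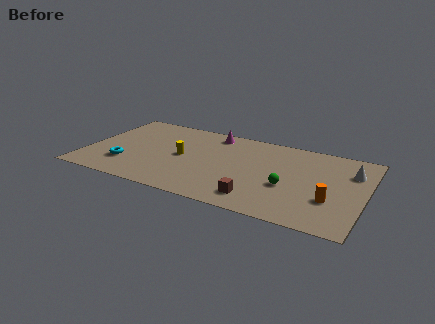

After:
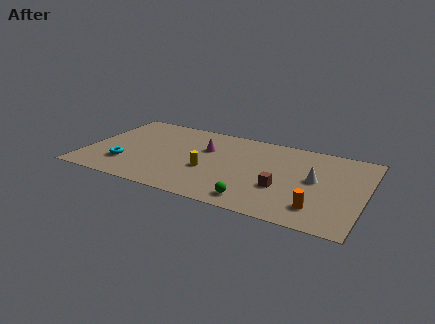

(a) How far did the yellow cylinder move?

1.8

The yellow cylinder moved from about (5.4, 4.2) to (7.0, 3.3), a distance of √(1.6² + 0.9²) ≈ 1.8.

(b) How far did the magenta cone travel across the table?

1.8

From (6.8, 7.3) to (6.6, 5.5), the magenta cone covered √(0.2² + 1.8²) ≈ 1.8 units.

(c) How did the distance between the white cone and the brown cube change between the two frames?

-4.3

The distance was about 6.6 in the first image and 2.3 in the second, so they moved 4.3 units closer together.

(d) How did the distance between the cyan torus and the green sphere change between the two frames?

-1.6

Before: roughly 9.2 units apart; after: 7.6. That's 1.6 units closer together.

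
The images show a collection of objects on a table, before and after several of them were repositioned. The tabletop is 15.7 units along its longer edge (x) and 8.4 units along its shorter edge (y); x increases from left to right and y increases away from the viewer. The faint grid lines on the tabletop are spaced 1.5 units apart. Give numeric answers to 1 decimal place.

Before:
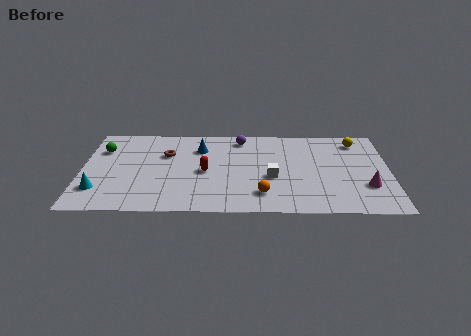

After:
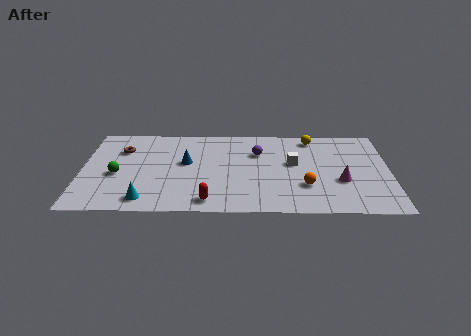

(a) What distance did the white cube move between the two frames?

1.8

The white cube was near (9.7, 3.4) before and (10.8, 4.8) after, so it travelled √(1.1² + 1.4²) ≈ 1.8 units.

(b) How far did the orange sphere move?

2.3

From (9.2, 1.8) to (11.4, 2.6), the orange sphere covered √(2.2² + 0.8²) ≈ 2.3 units.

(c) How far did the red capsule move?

2.8

From (6.3, 3.9) to (6.5, 1.1), the red capsule covered √(0.2² + 2.8²) ≈ 2.8 units.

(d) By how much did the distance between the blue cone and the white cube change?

+0.9

Before: roughly 4.6 units apart; after: 5.5. That's 0.9 units further apart.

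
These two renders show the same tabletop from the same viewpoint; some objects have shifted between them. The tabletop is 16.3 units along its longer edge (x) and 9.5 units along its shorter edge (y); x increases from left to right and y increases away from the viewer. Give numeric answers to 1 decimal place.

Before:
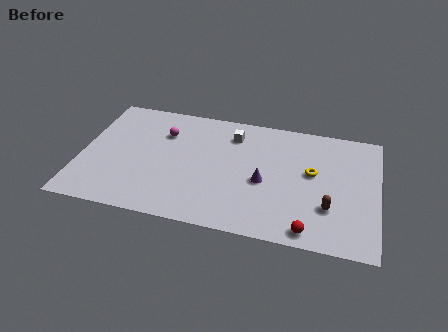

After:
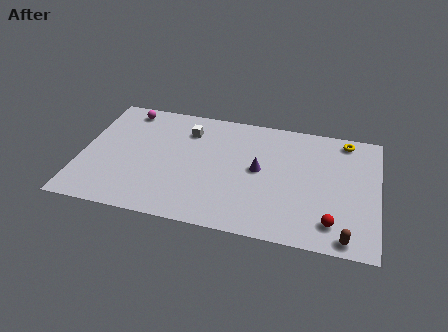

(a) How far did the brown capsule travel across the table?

2.2

The brown capsule was near (13.7, 2.9) before and (14.7, 0.9) after, so it travelled √(1.0² + 2.0²) ≈ 2.2 units.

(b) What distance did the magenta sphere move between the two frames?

2.7

The magenta sphere moved from about (4.4, 6.8) to (2.2, 8.3), a distance of √(2.2² + 1.5²) ≈ 2.7.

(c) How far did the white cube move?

2.5

The white cube was near (8.2, 7.5) before and (5.7, 7.3) after, so it travelled √(2.5² + 0.2²) ≈ 2.5 units.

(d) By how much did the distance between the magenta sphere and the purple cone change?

+2.0

They were about 6.3 units apart before and 8.3 after — 2.0 units further apart.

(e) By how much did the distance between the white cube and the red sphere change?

+2.0

Before: roughly 7.9 units apart; after: 9.9. That's 2.0 units further apart.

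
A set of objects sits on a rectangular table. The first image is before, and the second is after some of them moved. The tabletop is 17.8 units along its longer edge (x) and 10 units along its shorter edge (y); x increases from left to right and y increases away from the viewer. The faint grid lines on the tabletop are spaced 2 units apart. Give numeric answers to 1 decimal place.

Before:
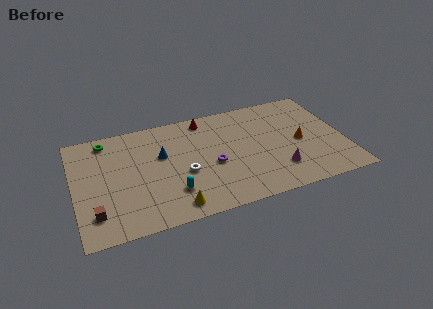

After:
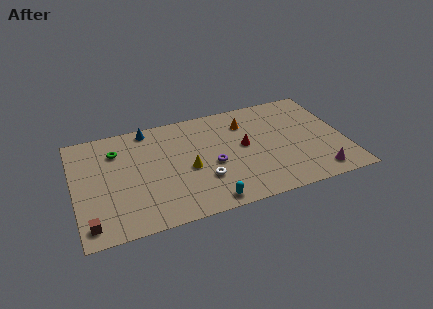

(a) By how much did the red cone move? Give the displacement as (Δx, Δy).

(2.3, -3.4)

The red cone was at about (8.9, 8.8) and moved to about (11.2, 5.4).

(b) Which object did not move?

the purple torus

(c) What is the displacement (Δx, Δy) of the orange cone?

(-3.4, 2.9)

The orange cone started near (14.9, 4.7) and ended near (11.5, 7.6).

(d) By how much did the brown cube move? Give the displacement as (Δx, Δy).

(-0.4, -0.8)

The brown cube was at about (1.2, 2.2) and moved to about (0.8, 1.4).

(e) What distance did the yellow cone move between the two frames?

3.3

From (6.2, 1.3) to (7.4, 4.4), the yellow cone covered √(1.2² + 3.1²) ≈ 3.3 units.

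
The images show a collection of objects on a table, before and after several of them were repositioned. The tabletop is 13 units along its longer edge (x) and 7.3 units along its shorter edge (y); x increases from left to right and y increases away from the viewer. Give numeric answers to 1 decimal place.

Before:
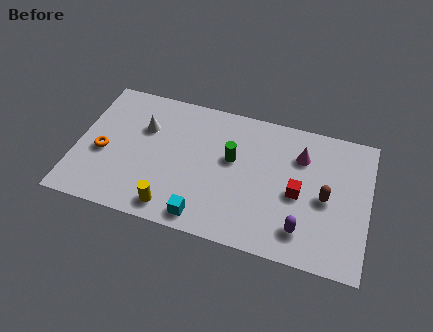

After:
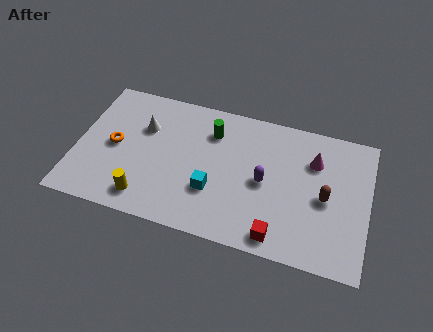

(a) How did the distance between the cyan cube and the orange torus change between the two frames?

-0.5

Before: roughly 5.2 units apart; after: 4.7. That's 0.5 units closer together.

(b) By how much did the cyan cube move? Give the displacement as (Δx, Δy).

(0.3, 1.5)

From the two frames, the cyan cube sits at roughly (5.9, 0.9) before and (6.2, 2.4) after.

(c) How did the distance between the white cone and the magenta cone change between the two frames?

+0.6

They were about 7.0 units apart before and 7.6 after — 0.6 units further apart.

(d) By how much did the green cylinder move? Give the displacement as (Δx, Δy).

(-1.0, 1.2)

From the two frames, the green cylinder sits at roughly (6.9, 4.3) before and (5.9, 5.5) after.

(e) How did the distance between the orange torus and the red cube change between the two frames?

-0.7

They were about 8.7 units apart before and 8.0 after — 0.7 units closer together.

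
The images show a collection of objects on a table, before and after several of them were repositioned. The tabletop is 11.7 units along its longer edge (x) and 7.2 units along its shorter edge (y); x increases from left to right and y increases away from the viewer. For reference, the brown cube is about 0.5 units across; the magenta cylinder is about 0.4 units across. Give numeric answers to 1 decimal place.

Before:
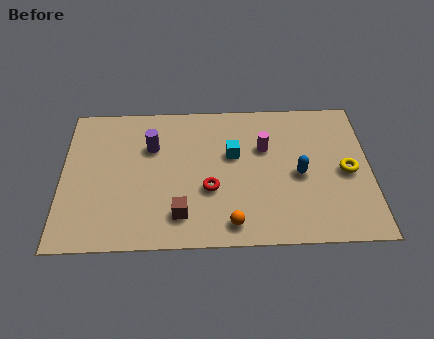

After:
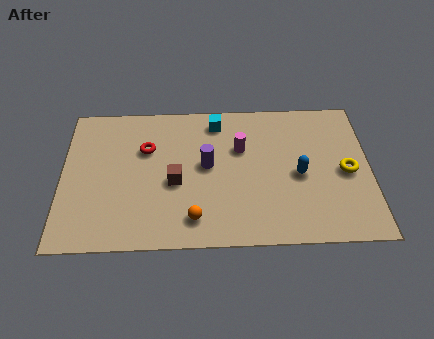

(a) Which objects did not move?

the yellow torus and the blue capsule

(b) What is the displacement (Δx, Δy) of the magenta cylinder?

(-0.9, 0.0)

The magenta cylinder was at about (7.7, 4.7) and moved to about (6.8, 4.7).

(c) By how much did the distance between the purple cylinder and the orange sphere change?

-2.3

Before: roughly 4.9 units apart; after: 2.6. That's 2.3 units closer together.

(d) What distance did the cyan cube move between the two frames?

1.8

The cyan cube was near (6.5, 4.4) before and (5.9, 6.1) after, so it travelled √(0.6² + 1.7²) ≈ 1.8 units.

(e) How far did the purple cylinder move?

2.3

From (3.4, 4.9) to (5.5, 3.9), the purple cylinder covered √(2.1² + 1.0²) ≈ 2.3 units.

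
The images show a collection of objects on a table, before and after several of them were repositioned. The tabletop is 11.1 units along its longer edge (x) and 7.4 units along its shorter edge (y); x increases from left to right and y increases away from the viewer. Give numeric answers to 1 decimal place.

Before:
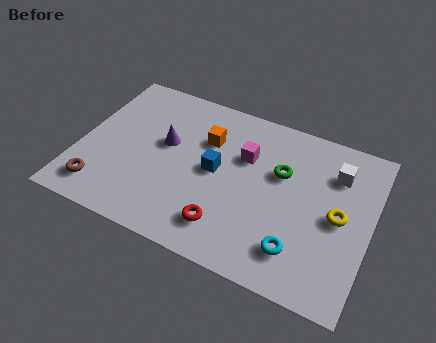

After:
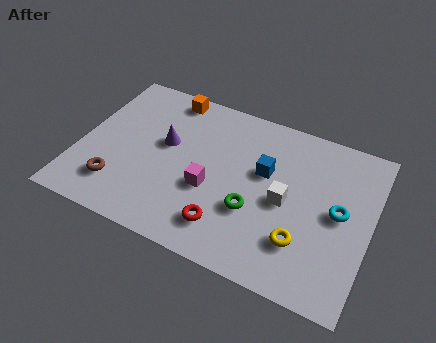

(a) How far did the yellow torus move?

2.0

The yellow torus moved from about (9.9, 3.6) to (8.7, 2.0), a distance of √(1.2² + 1.6²) ≈ 2.0.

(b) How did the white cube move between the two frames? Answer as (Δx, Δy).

(-1.7, -2.0)

The white cube started near (9.6, 5.5) and ended near (7.9, 3.5).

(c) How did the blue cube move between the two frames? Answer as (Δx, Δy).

(1.8, 0.7)

The blue cube started near (5.2, 3.8) and ended near (7.0, 4.5).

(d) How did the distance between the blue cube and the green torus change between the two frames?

-0.7

Before: roughly 2.6 units apart; after: 1.9. That's 0.7 units closer together.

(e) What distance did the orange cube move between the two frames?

2.3

The orange cube moved from about (4.7, 5.1) to (3.0, 6.6), a distance of √(1.7² + 1.5²) ≈ 2.3.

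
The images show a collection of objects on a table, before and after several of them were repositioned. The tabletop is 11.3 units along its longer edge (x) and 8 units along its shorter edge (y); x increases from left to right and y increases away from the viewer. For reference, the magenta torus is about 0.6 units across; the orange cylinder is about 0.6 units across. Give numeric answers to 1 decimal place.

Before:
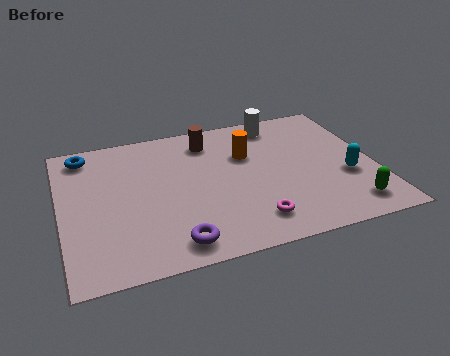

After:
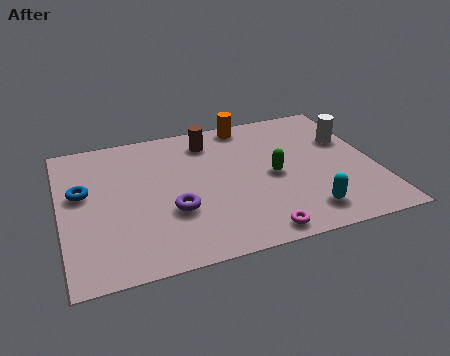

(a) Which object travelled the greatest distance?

the green capsule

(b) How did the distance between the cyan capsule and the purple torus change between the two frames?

-1.9

They were about 6.7 units apart before and 4.8 after — 1.9 units closer together.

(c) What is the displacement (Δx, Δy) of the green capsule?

(-2.5, 2.5)

The green capsule was at about (10.1, 1.3) and moved to about (7.6, 3.8).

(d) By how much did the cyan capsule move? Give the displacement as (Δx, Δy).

(-1.7, -1.6)

The cyan capsule was at about (10.2, 3.0) and moved to about (8.5, 1.4).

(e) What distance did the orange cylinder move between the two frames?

1.9

The orange cylinder moved from about (6.8, 5.3) to (7.0, 7.2), a distance of √(0.2² + 1.9²) ≈ 1.9.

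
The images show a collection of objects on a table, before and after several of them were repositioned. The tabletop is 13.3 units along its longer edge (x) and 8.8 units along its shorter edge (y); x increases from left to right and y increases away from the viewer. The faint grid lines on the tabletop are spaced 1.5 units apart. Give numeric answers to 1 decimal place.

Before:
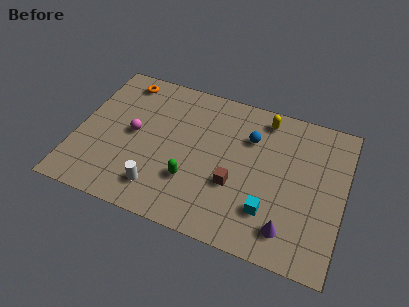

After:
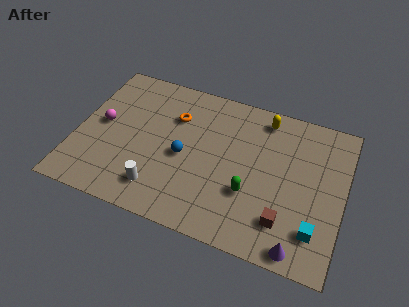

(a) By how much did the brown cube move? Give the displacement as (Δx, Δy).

(2.6, -1.2)

From the two frames, the brown cube sits at roughly (8.0, 3.2) before and (10.6, 2.0) after.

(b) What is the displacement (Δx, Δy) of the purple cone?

(0.6, -0.8)

The purple cone was at about (10.8, 1.6) and moved to about (11.4, 0.8).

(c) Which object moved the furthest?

the blue sphere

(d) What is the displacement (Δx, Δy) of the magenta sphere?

(-1.6, 0.1)

From the two frames, the magenta sphere sits at roughly (2.8, 4.5) before and (1.2, 4.6) after.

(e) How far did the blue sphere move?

3.8

From (8.5, 6.2) to (5.4, 4.0), the blue sphere covered √(3.1² + 2.2²) ≈ 3.8 units.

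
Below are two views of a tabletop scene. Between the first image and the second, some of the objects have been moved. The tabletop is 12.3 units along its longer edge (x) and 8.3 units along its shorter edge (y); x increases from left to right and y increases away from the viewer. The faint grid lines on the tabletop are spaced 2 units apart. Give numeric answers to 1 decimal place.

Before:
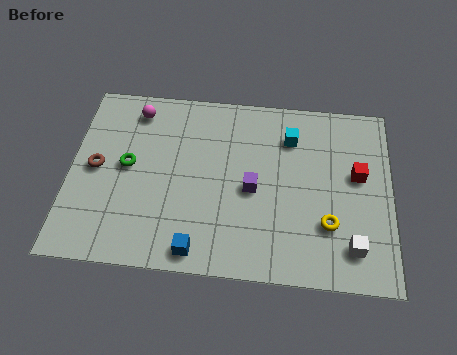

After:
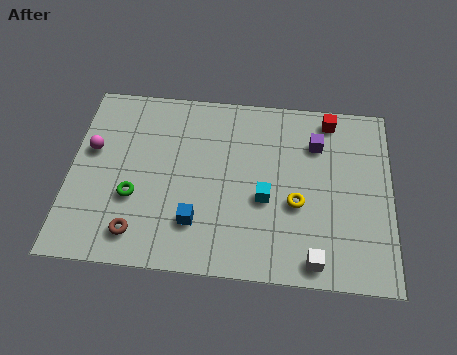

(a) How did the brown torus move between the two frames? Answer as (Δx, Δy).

(1.7, -2.8)

The brown torus started near (1.0, 4.2) and ended near (2.7, 1.4).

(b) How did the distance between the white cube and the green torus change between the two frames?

-1.8

They were about 9.0 units apart before and 7.2 after — 1.8 units closer together.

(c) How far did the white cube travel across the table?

1.6

The white cube was near (10.8, 1.6) before and (9.4, 0.9) after, so it travelled √(1.4² + 0.7²) ≈ 1.6 units.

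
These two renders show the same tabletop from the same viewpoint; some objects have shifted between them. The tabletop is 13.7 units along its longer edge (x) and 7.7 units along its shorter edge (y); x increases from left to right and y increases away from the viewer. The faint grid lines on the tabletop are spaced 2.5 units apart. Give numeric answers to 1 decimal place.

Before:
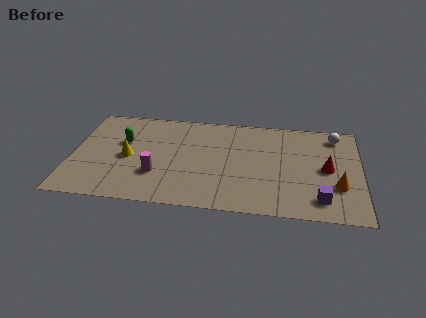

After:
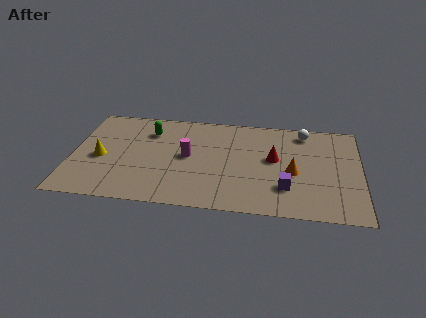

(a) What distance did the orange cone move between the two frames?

2.2

From (12.6, 2.5) to (10.5, 3.3), the orange cone covered √(2.1² + 0.8²) ≈ 2.2 units.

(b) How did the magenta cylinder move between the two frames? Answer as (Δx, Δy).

(1.4, 1.6)

The magenta cylinder started near (4.1, 2.4) and ended near (5.5, 4.0).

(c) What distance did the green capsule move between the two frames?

1.6

The green capsule was near (2.4, 4.8) before and (3.6, 5.8) after, so it travelled √(1.2² + 1.0²) ≈ 1.6 units.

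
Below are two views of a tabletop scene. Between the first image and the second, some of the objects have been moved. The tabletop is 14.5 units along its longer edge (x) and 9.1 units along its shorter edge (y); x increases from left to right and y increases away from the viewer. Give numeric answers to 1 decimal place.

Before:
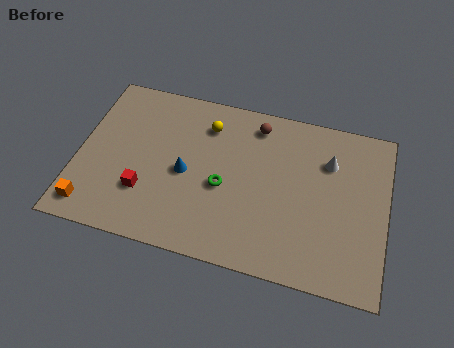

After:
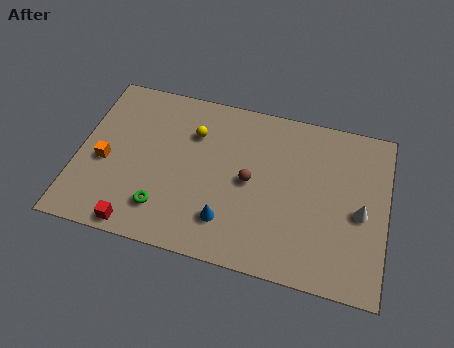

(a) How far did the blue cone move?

3.0

The blue cone moved from about (5.1, 4.2) to (7.2, 2.1), a distance of √(2.1² + 2.1²) ≈ 3.0.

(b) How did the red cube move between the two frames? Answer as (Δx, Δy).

(-0.2, -1.9)

From the two frames, the red cube sits at roughly (3.3, 2.7) before and (3.1, 0.8) after.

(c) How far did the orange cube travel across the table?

2.6

The orange cube was near (0.9, 1.3) before and (1.3, 3.9) after, so it travelled √(0.4² + 2.6²) ≈ 2.6 units.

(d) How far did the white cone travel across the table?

2.9

The white cone moved from about (11.7, 6.5) to (13.3, 4.1), a distance of √(1.6² + 2.4²) ≈ 2.9.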